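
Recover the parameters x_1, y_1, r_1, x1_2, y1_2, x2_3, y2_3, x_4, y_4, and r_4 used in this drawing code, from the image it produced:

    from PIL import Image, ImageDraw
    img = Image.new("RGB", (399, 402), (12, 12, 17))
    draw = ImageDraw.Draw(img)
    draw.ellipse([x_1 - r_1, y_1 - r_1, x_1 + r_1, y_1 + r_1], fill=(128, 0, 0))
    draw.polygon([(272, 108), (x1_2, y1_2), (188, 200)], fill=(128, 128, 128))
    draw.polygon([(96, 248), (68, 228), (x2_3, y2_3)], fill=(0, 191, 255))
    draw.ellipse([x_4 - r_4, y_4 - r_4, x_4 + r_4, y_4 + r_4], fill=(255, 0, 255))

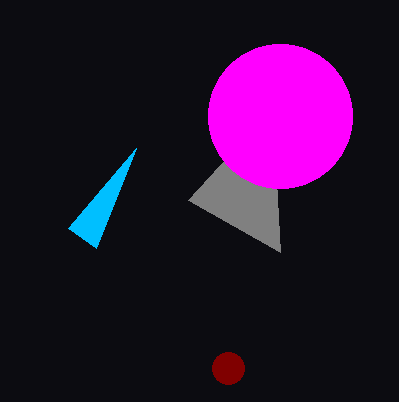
x_1 = 228; y_1 = 368; r_1 = 16; x1_2 = 280; y1_2 = 252; x2_3 = 136; y2_3 = 148; x_4 = 280; y_4 = 116; r_4 = 72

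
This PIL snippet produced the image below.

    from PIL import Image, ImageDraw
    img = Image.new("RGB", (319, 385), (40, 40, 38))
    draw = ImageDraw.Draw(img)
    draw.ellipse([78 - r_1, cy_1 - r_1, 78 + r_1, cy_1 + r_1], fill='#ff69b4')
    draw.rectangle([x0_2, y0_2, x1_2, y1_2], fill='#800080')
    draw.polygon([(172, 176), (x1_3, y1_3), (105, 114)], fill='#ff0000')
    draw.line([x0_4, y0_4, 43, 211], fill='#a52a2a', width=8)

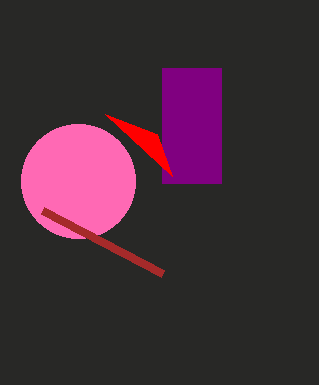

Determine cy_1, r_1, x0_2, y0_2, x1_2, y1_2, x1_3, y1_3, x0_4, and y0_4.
cy_1 = 181
r_1 = 57
x0_2 = 162
y0_2 = 68
x1_2 = 221
y1_2 = 183
x1_3 = 157
y1_3 = 134
x0_4 = 163
y0_4 = 274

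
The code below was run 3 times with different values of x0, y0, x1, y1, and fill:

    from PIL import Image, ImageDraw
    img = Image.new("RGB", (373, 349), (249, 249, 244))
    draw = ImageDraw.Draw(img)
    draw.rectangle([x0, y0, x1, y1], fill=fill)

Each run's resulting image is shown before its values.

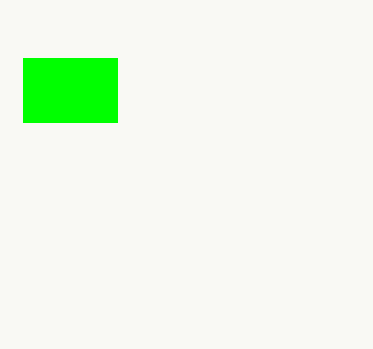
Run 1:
x0 = 23, y0 = 58, x1 = 117, y1 = 122, fill = 'lime'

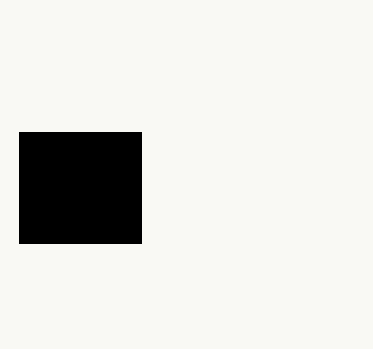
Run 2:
x0 = 19, y0 = 132, x1 = 141, y1 = 243, fill = 'black'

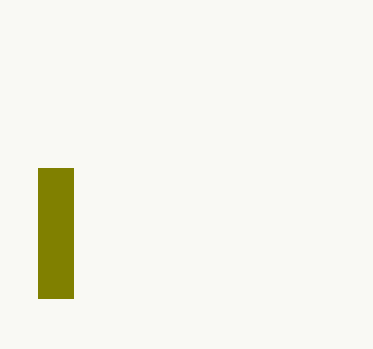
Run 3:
x0 = 38
y0 = 168
x1 = 73
y1 = 298
fill = 'olive'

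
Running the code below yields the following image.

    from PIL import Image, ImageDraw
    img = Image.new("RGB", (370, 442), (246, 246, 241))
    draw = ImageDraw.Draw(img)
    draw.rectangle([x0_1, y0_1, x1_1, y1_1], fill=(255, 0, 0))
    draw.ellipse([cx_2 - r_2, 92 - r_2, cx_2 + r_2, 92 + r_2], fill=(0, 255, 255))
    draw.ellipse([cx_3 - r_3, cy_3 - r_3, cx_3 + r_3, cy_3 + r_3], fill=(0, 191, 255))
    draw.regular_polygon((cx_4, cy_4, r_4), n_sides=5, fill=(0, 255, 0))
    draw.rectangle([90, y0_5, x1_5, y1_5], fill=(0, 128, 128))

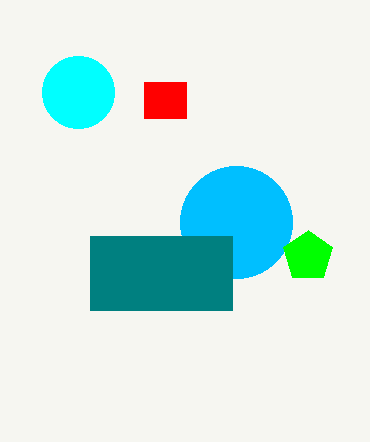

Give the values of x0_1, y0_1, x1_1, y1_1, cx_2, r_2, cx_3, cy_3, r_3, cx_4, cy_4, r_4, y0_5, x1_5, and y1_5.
x0_1 = 144
y0_1 = 82
x1_1 = 186
y1_1 = 118
cx_2 = 78
r_2 = 36
cx_3 = 236
cy_3 = 222
r_3 = 56
cx_4 = 308
cy_4 = 256
r_4 = 26
y0_5 = 236
x1_5 = 232
y1_5 = 310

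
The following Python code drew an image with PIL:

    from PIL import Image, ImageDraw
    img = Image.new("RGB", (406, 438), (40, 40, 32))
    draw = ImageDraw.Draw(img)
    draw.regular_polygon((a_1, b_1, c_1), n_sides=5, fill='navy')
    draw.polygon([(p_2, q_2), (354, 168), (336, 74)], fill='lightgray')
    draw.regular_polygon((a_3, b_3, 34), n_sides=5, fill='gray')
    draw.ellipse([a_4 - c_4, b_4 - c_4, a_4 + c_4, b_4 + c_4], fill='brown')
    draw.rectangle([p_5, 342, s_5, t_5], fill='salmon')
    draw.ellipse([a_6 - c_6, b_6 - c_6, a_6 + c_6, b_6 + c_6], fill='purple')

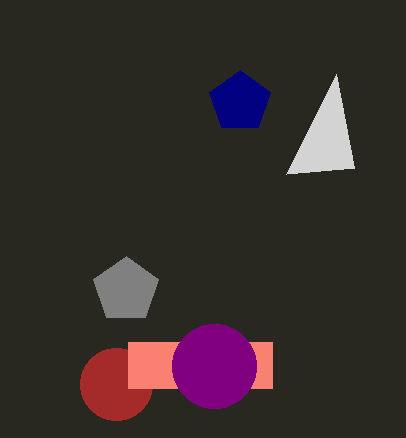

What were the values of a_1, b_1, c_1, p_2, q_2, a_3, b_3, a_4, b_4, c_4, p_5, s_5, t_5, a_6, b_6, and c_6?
a_1 = 240, b_1 = 102, c_1 = 32, p_2 = 286, q_2 = 174, a_3 = 126, b_3 = 290, a_4 = 116, b_4 = 384, c_4 = 36, p_5 = 128, s_5 = 272, t_5 = 388, a_6 = 214, b_6 = 366, c_6 = 42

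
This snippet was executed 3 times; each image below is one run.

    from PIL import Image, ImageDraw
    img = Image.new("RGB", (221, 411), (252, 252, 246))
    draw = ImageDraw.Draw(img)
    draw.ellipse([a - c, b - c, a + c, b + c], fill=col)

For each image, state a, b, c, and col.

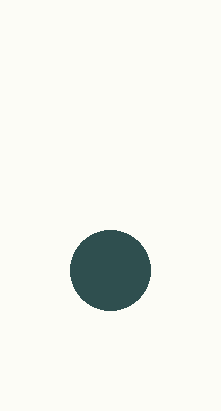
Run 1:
a = 110; b = 270; c = 40; col = 'darkslategray'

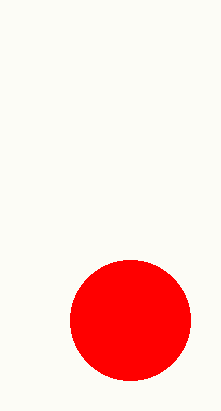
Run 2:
a = 130
b = 320
c = 60
col = 'red'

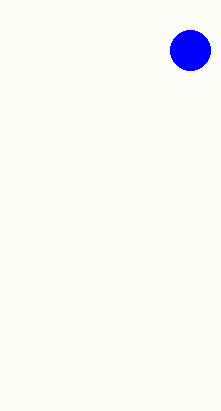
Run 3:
a = 190
b = 50
c = 20
col = 'blue'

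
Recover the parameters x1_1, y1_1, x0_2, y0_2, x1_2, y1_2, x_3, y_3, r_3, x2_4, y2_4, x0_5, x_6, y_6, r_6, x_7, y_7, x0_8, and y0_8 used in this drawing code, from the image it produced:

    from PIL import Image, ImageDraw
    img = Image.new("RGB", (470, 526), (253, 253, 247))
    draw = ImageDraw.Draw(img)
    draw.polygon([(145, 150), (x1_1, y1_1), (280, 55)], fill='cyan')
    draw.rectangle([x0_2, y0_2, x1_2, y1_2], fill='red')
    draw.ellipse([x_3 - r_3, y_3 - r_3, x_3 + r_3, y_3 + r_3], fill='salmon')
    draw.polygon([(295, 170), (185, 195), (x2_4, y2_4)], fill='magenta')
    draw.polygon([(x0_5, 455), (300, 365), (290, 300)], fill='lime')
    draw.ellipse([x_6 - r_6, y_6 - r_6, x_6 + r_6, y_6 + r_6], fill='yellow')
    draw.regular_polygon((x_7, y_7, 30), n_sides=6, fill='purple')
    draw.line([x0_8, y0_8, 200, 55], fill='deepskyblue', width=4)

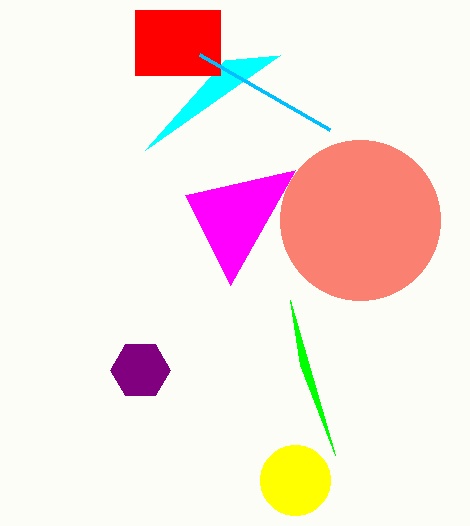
x1_1 = 225
y1_1 = 60
x0_2 = 135
y0_2 = 10
x1_2 = 220
y1_2 = 75
x_3 = 360
y_3 = 220
r_3 = 80
x2_4 = 230
y2_4 = 285
x0_5 = 335
x_6 = 295
y_6 = 480
r_6 = 35
x_7 = 140
y_7 = 370
x0_8 = 330
y0_8 = 130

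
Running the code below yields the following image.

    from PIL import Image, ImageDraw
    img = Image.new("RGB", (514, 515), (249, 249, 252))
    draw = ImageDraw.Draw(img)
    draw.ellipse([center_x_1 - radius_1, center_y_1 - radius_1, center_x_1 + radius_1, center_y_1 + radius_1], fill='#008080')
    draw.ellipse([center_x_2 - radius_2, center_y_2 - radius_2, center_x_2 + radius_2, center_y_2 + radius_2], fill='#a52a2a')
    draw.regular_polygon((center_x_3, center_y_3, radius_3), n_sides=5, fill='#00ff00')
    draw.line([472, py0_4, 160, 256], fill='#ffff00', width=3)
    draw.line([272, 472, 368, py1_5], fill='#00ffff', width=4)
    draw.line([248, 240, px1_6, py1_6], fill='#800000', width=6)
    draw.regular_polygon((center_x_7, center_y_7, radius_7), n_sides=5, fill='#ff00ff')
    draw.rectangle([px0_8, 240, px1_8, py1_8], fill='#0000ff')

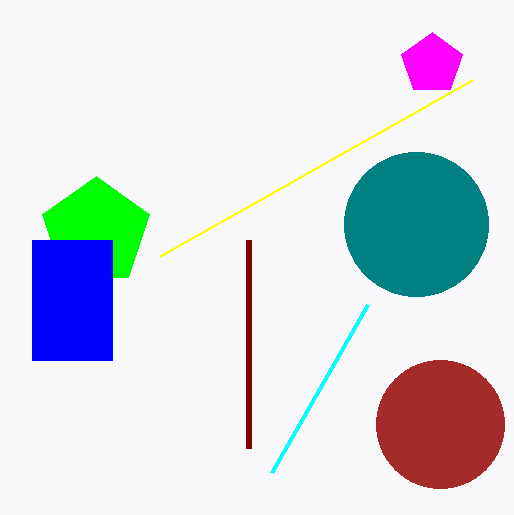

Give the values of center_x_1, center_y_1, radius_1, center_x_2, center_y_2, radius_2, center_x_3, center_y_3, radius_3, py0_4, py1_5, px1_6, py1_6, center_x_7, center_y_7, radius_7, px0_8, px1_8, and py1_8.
center_x_1 = 416; center_y_1 = 224; radius_1 = 72; center_x_2 = 440; center_y_2 = 424; radius_2 = 64; center_x_3 = 96; center_y_3 = 232; radius_3 = 56; py0_4 = 80; py1_5 = 304; px1_6 = 248; py1_6 = 448; center_x_7 = 432; center_y_7 = 64; radius_7 = 32; px0_8 = 32; px1_8 = 112; py1_8 = 360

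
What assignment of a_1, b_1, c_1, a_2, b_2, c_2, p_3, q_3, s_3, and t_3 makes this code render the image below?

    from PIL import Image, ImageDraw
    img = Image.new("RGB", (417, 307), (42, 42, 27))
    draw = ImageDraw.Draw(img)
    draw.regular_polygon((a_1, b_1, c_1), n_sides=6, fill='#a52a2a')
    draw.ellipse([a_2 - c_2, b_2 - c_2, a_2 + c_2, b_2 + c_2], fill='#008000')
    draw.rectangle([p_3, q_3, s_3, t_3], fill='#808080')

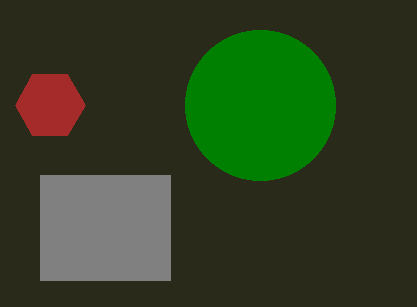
a_1 = 50; b_1 = 105; c_1 = 35; a_2 = 260; b_2 = 105; c_2 = 75; p_3 = 40; q_3 = 175; s_3 = 170; t_3 = 280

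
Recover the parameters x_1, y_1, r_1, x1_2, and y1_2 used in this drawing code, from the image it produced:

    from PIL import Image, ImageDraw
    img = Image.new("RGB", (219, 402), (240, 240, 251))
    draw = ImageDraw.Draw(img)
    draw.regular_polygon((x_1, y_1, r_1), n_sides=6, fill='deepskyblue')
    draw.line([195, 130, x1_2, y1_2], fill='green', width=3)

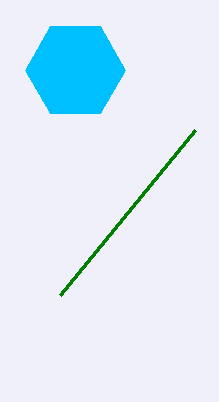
x_1 = 75, y_1 = 70, r_1 = 50, x1_2 = 60, y1_2 = 295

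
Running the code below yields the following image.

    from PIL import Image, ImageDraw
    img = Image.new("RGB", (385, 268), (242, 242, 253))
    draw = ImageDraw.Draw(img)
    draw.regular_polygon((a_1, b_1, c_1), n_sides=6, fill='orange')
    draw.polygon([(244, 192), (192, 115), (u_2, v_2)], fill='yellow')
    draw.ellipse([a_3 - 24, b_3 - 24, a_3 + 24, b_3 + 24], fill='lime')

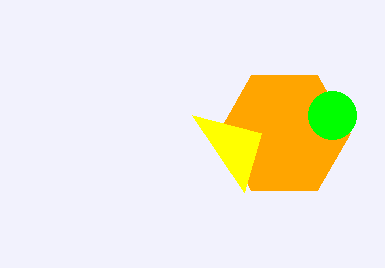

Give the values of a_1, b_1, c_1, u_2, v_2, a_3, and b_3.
a_1 = 284, b_1 = 133, c_1 = 66, u_2 = 261, v_2 = 133, a_3 = 332, b_3 = 115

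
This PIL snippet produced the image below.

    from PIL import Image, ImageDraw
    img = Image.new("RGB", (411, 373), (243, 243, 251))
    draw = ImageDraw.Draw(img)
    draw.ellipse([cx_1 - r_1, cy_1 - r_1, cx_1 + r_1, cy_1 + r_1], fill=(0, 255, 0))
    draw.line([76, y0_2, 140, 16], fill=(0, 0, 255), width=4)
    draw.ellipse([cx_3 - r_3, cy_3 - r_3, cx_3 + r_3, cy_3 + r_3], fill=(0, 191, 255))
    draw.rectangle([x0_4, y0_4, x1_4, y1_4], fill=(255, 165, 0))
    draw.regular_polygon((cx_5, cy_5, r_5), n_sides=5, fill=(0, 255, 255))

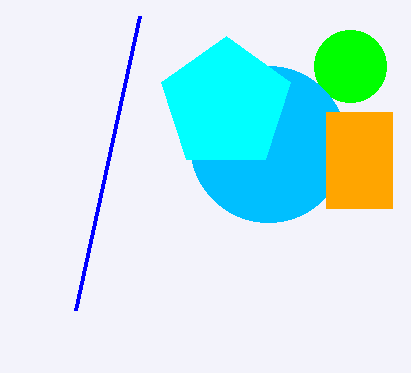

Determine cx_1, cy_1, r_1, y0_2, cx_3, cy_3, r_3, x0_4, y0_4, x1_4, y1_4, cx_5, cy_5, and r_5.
cx_1 = 350
cy_1 = 66
r_1 = 36
y0_2 = 310
cx_3 = 268
cy_3 = 144
r_3 = 78
x0_4 = 326
y0_4 = 112
x1_4 = 392
y1_4 = 208
cx_5 = 226
cy_5 = 104
r_5 = 68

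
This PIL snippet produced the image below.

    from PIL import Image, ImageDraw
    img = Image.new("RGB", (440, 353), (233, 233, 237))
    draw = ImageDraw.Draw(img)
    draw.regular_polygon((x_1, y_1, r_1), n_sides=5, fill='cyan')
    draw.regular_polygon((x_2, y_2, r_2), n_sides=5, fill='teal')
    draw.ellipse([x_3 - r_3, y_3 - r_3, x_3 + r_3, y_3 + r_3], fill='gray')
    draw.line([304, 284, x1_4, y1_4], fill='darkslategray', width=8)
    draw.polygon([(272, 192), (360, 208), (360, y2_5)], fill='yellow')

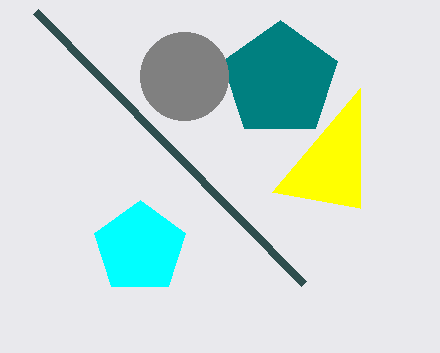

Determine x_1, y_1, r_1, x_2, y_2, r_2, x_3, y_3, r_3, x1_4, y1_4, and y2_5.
x_1 = 140, y_1 = 248, r_1 = 48, x_2 = 280, y_2 = 80, r_2 = 60, x_3 = 184, y_3 = 76, r_3 = 44, x1_4 = 36, y1_4 = 12, y2_5 = 88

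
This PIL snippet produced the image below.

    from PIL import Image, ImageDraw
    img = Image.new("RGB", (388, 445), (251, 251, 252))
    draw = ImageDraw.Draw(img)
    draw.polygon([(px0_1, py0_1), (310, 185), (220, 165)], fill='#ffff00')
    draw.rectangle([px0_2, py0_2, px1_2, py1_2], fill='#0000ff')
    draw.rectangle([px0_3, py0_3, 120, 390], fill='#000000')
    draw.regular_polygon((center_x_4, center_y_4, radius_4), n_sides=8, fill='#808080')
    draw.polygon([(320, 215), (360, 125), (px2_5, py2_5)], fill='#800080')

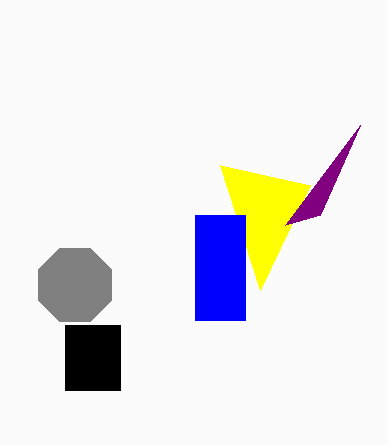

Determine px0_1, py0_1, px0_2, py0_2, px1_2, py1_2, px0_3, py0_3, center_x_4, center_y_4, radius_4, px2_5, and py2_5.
px0_1 = 260, py0_1 = 290, px0_2 = 195, py0_2 = 215, px1_2 = 245, py1_2 = 320, px0_3 = 65, py0_3 = 325, center_x_4 = 75, center_y_4 = 285, radius_4 = 40, px2_5 = 285, py2_5 = 225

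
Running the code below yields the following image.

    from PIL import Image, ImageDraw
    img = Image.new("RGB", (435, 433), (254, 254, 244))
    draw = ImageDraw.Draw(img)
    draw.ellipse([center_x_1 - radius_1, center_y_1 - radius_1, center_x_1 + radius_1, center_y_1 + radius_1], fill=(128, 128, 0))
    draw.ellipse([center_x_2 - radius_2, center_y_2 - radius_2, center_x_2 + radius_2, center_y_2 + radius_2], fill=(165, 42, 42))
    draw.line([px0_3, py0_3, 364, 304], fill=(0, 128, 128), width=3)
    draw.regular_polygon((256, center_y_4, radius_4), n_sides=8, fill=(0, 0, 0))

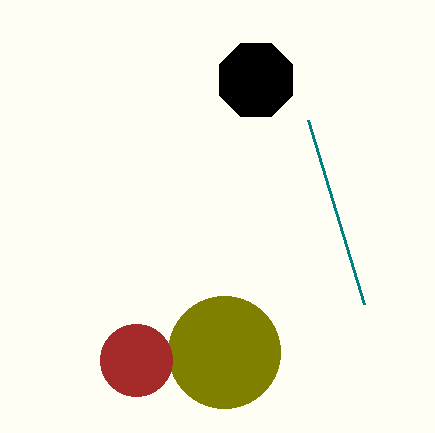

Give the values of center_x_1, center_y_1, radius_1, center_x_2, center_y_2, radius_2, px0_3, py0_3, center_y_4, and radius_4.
center_x_1 = 224
center_y_1 = 352
radius_1 = 56
center_x_2 = 136
center_y_2 = 360
radius_2 = 36
px0_3 = 308
py0_3 = 120
center_y_4 = 80
radius_4 = 40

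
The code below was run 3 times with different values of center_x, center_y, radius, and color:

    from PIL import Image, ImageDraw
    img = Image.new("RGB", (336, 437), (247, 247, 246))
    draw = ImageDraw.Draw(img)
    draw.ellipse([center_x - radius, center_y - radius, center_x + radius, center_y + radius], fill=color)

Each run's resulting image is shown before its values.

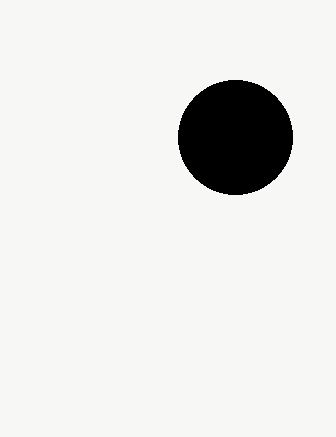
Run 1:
center_x = 235; center_y = 137; radius = 57; color = 'black'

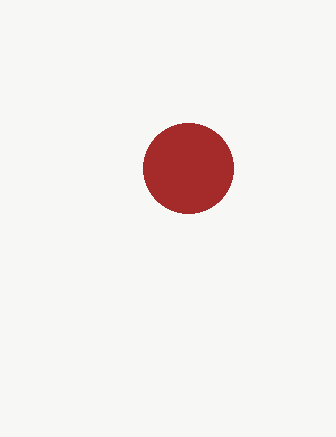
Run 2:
center_x = 188, center_y = 168, radius = 45, color = 'brown'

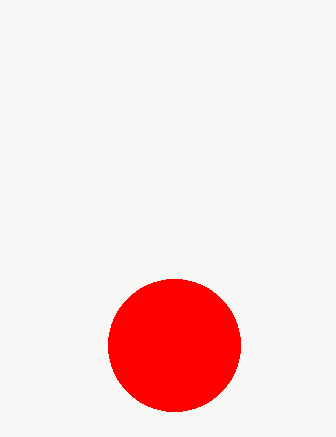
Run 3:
center_x = 174; center_y = 345; radius = 66; color = 'red'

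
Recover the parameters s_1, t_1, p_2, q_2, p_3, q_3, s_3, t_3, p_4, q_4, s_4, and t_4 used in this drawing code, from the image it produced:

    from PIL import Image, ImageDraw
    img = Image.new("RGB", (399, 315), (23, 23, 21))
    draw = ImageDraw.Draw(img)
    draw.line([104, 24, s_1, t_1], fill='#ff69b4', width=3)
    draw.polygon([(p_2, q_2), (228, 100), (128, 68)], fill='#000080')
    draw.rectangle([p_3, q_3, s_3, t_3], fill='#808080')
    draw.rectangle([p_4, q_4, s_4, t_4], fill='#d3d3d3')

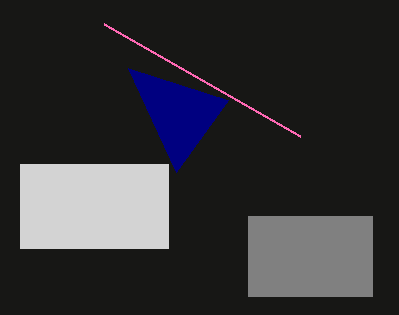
s_1 = 300; t_1 = 136; p_2 = 176; q_2 = 172; p_3 = 248; q_3 = 216; s_3 = 372; t_3 = 296; p_4 = 20; q_4 = 164; s_4 = 168; t_4 = 248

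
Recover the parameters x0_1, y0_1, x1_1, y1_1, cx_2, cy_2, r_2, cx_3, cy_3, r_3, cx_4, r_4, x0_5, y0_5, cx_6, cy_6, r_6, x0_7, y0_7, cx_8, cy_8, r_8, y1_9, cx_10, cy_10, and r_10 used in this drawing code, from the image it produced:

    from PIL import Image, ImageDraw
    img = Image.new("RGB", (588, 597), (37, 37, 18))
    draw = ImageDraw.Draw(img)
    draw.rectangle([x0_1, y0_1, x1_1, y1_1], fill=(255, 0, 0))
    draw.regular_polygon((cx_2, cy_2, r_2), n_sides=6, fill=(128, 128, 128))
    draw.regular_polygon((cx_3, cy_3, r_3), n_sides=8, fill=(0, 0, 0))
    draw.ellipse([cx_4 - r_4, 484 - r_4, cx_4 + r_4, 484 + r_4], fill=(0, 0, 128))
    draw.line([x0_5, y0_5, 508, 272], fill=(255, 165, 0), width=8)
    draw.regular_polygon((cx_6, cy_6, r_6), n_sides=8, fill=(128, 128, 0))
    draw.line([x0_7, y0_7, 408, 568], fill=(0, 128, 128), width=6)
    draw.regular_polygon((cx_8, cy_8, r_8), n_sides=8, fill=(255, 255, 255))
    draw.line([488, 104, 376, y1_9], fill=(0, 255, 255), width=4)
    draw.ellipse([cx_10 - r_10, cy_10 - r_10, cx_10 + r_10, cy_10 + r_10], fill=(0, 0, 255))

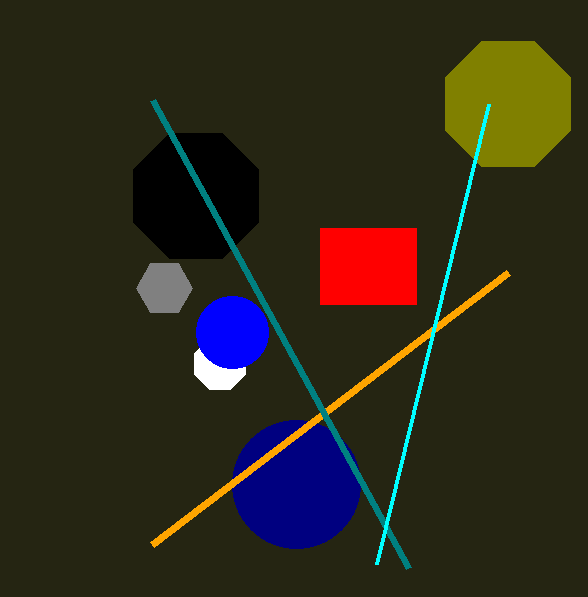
x0_1 = 320; y0_1 = 228; x1_1 = 416; y1_1 = 304; cx_2 = 164; cy_2 = 288; r_2 = 28; cx_3 = 196; cy_3 = 196; r_3 = 68; cx_4 = 296; r_4 = 64; x0_5 = 152; y0_5 = 544; cx_6 = 508; cy_6 = 104; r_6 = 68; x0_7 = 152; y0_7 = 100; cx_8 = 220; cy_8 = 364; r_8 = 28; y1_9 = 564; cx_10 = 232; cy_10 = 332; r_10 = 36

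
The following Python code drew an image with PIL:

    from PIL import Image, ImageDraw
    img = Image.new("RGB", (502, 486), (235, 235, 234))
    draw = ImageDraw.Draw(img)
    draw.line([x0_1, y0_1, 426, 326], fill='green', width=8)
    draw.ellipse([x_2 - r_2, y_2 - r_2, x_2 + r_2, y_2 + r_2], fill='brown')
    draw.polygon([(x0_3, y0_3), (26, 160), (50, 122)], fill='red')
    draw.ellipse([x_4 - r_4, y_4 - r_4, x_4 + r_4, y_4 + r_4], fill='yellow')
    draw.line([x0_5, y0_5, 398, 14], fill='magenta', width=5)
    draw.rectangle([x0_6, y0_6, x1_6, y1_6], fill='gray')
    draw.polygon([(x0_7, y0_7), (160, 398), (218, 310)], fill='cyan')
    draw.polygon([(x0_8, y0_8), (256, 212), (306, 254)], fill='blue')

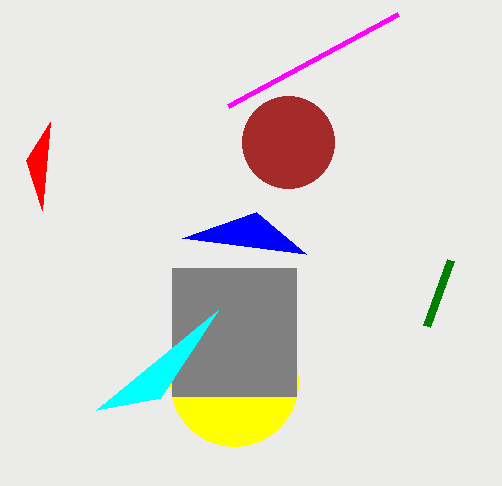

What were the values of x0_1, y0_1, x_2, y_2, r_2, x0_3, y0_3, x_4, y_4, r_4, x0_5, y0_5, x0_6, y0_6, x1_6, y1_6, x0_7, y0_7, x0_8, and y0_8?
x0_1 = 450, y0_1 = 260, x_2 = 288, y_2 = 142, r_2 = 46, x0_3 = 42, y0_3 = 210, x_4 = 234, y_4 = 382, r_4 = 64, x0_5 = 228, y0_5 = 106, x0_6 = 172, y0_6 = 268, x1_6 = 296, y1_6 = 396, x0_7 = 96, y0_7 = 410, x0_8 = 182, y0_8 = 238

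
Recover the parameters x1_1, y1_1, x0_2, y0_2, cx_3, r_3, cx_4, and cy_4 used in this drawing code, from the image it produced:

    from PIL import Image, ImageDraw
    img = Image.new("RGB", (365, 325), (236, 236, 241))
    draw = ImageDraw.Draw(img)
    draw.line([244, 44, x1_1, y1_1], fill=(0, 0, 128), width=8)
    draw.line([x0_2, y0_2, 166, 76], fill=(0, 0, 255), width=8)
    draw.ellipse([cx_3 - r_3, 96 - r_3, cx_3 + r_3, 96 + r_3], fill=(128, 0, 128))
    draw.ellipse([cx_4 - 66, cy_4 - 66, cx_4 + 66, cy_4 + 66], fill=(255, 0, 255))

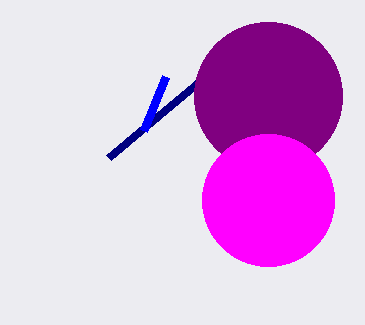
x1_1 = 108; y1_1 = 158; x0_2 = 144; y0_2 = 130; cx_3 = 268; r_3 = 74; cx_4 = 268; cy_4 = 200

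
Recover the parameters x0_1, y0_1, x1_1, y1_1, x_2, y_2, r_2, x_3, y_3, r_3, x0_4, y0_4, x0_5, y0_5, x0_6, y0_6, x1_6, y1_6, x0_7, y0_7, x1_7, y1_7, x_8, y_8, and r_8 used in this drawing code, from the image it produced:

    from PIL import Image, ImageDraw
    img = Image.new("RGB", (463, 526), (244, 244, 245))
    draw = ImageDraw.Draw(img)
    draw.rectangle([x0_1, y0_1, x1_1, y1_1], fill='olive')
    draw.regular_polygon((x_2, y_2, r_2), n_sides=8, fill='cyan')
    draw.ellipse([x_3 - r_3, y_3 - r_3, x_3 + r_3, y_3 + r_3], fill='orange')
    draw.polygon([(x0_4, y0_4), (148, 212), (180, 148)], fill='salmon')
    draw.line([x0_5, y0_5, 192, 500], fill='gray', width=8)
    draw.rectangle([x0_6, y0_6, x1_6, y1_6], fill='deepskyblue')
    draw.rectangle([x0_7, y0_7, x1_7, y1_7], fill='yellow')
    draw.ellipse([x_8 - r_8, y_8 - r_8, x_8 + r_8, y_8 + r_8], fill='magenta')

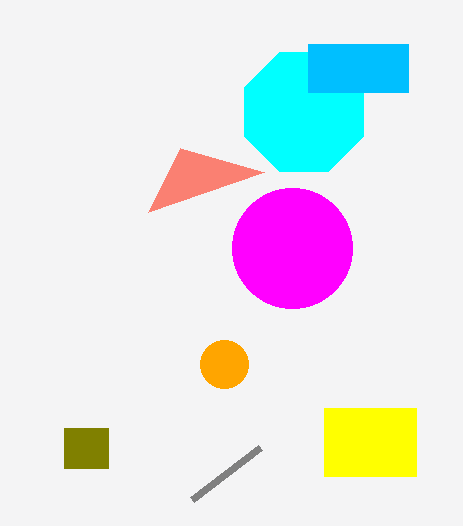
x0_1 = 64
y0_1 = 428
x1_1 = 108
y1_1 = 468
x_2 = 304
y_2 = 112
r_2 = 64
x_3 = 224
y_3 = 364
r_3 = 24
x0_4 = 264
y0_4 = 172
x0_5 = 260
y0_5 = 448
x0_6 = 308
y0_6 = 44
x1_6 = 408
y1_6 = 92
x0_7 = 324
y0_7 = 408
x1_7 = 416
y1_7 = 476
x_8 = 292
y_8 = 248
r_8 = 60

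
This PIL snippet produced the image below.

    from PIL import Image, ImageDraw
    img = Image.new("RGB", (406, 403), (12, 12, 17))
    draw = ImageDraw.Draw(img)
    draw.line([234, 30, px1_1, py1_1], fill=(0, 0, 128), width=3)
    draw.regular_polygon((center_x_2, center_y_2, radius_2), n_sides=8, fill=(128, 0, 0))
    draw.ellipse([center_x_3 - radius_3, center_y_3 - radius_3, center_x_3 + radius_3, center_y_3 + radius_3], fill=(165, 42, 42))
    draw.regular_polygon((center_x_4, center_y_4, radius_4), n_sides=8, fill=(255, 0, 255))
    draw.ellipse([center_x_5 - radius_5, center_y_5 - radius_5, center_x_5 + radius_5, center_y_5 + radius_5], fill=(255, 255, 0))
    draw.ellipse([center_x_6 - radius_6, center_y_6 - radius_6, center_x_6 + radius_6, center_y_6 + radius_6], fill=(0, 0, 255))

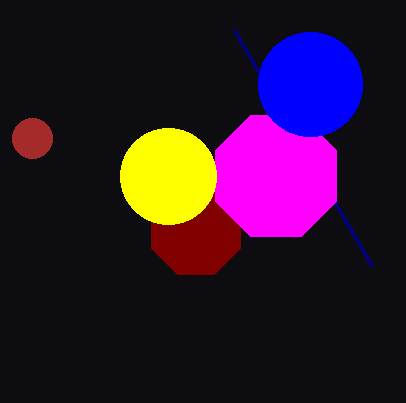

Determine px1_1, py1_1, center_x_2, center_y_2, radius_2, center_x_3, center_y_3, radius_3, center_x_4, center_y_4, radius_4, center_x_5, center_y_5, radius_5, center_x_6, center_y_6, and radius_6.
px1_1 = 372, py1_1 = 266, center_x_2 = 196, center_y_2 = 230, radius_2 = 48, center_x_3 = 32, center_y_3 = 138, radius_3 = 20, center_x_4 = 276, center_y_4 = 176, radius_4 = 66, center_x_5 = 168, center_y_5 = 176, radius_5 = 48, center_x_6 = 310, center_y_6 = 84, radius_6 = 52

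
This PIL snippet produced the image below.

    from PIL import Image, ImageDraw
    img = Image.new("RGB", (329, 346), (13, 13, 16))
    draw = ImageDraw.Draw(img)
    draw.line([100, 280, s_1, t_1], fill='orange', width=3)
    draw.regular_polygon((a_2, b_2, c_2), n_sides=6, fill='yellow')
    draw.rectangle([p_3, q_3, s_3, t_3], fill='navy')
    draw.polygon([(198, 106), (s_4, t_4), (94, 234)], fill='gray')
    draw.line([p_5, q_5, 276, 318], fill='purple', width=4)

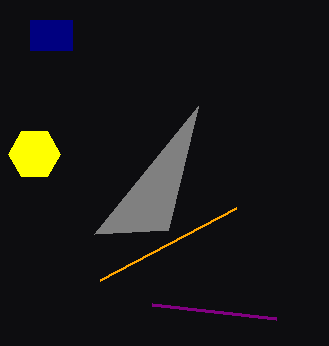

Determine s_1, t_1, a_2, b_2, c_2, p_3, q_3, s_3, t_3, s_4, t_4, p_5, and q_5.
s_1 = 236, t_1 = 208, a_2 = 34, b_2 = 154, c_2 = 26, p_3 = 30, q_3 = 20, s_3 = 72, t_3 = 50, s_4 = 168, t_4 = 230, p_5 = 152, q_5 = 304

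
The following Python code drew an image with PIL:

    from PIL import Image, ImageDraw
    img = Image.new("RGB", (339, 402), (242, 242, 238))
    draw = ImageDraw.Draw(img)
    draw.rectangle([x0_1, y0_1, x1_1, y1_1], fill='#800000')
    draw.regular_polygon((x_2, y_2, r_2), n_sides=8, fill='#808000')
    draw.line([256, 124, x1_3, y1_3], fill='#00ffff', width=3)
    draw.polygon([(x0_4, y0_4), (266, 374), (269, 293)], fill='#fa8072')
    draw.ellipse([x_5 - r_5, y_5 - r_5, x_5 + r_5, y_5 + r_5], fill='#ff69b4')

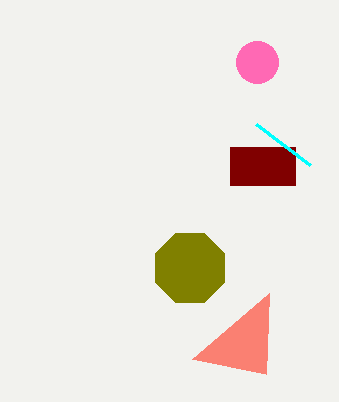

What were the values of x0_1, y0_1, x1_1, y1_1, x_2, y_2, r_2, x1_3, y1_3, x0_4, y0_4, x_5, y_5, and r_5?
x0_1 = 230
y0_1 = 147
x1_1 = 295
y1_1 = 185
x_2 = 190
y_2 = 268
r_2 = 37
x1_3 = 310
y1_3 = 165
x0_4 = 192
y0_4 = 359
x_5 = 257
y_5 = 62
r_5 = 21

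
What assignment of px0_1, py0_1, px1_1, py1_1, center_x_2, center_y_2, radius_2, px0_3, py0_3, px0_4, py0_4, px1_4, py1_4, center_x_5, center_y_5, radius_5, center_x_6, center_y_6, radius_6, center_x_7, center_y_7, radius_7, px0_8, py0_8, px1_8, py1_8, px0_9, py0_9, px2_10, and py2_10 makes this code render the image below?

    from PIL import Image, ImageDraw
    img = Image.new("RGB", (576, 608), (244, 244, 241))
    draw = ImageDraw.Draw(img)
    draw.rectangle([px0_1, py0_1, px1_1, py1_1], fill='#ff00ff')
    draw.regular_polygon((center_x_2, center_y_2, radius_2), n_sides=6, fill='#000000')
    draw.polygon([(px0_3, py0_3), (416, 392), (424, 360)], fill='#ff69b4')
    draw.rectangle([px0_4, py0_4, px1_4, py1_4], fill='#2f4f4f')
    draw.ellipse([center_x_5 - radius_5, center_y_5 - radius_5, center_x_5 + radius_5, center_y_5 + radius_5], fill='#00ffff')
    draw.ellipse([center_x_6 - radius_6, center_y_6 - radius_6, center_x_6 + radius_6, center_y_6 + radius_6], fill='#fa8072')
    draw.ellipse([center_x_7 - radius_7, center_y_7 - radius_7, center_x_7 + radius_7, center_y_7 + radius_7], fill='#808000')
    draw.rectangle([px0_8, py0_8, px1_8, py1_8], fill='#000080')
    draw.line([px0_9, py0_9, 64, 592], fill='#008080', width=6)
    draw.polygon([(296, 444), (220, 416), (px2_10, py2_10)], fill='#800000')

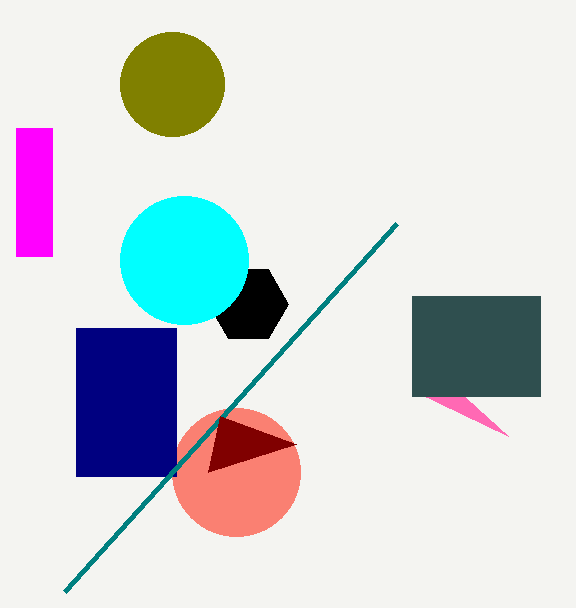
px0_1 = 16; py0_1 = 128; px1_1 = 52; py1_1 = 256; center_x_2 = 248; center_y_2 = 304; radius_2 = 40; px0_3 = 508; py0_3 = 436; px0_4 = 412; py0_4 = 296; px1_4 = 540; py1_4 = 396; center_x_5 = 184; center_y_5 = 260; radius_5 = 64; center_x_6 = 236; center_y_6 = 472; radius_6 = 64; center_x_7 = 172; center_y_7 = 84; radius_7 = 52; px0_8 = 76; py0_8 = 328; px1_8 = 176; py1_8 = 476; px0_9 = 396; py0_9 = 224; px2_10 = 208; py2_10 = 472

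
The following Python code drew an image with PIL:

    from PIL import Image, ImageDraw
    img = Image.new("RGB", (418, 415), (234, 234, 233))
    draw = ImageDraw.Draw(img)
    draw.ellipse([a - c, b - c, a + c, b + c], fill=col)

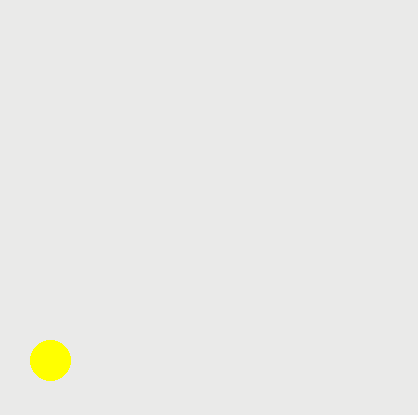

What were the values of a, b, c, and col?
a = 50, b = 360, c = 20, col = 'yellow'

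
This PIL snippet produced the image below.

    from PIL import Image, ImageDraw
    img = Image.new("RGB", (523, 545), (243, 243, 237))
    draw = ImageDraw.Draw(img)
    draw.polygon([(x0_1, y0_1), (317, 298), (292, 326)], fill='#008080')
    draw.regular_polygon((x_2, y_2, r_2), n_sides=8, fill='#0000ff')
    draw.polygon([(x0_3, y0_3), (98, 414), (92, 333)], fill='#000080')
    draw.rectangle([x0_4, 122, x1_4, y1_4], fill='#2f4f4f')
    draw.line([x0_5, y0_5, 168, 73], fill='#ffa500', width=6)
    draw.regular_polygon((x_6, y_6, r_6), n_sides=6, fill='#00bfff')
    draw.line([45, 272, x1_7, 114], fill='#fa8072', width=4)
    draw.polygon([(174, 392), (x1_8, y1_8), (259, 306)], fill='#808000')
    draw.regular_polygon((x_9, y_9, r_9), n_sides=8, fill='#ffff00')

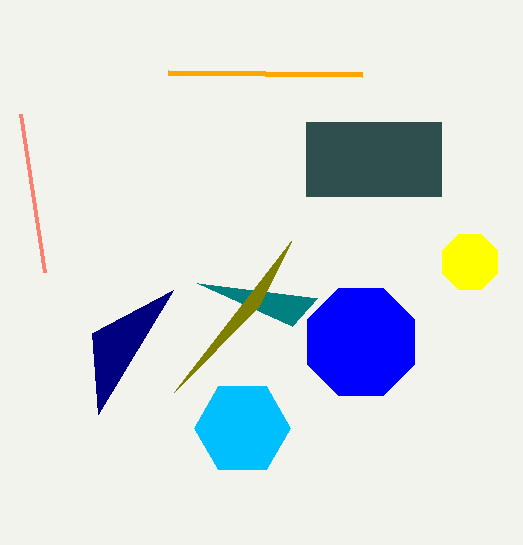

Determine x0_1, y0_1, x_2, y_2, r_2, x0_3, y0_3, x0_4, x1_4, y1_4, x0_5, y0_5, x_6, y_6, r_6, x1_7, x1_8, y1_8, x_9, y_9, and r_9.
x0_1 = 197, y0_1 = 283, x_2 = 361, y_2 = 342, r_2 = 58, x0_3 = 173, y0_3 = 290, x0_4 = 306, x1_4 = 441, y1_4 = 196, x0_5 = 362, y0_5 = 75, x_6 = 242, y_6 = 428, r_6 = 48, x1_7 = 21, x1_8 = 291, y1_8 = 241, x_9 = 470, y_9 = 262, r_9 = 30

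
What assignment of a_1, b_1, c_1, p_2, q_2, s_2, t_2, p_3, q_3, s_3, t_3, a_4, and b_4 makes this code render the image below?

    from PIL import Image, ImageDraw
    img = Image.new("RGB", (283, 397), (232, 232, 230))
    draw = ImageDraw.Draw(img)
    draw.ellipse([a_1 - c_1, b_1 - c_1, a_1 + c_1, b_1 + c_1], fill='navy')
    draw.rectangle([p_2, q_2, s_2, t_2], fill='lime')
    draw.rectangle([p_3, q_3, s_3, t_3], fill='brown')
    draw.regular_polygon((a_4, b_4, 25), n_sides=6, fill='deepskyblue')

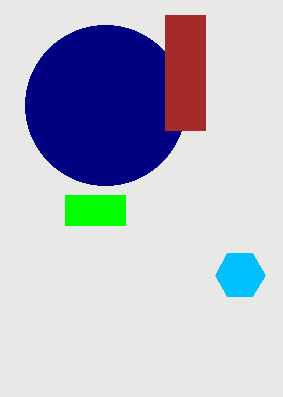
a_1 = 105; b_1 = 105; c_1 = 80; p_2 = 65; q_2 = 195; s_2 = 125; t_2 = 225; p_3 = 165; q_3 = 15; s_3 = 205; t_3 = 130; a_4 = 240; b_4 = 275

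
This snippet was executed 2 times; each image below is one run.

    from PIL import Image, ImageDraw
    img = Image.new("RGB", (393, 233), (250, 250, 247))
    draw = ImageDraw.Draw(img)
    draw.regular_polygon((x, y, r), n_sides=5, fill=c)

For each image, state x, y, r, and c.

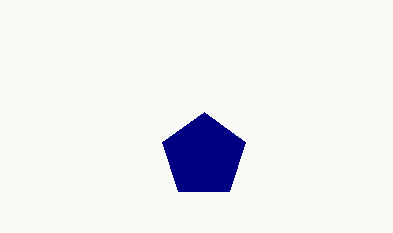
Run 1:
x = 204
y = 156
r = 44
c = 'navy'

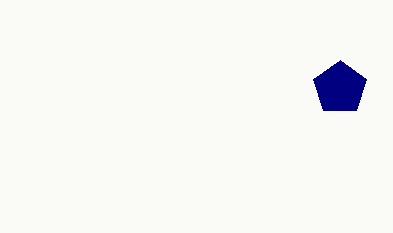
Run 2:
x = 340, y = 88, r = 28, c = 'navy'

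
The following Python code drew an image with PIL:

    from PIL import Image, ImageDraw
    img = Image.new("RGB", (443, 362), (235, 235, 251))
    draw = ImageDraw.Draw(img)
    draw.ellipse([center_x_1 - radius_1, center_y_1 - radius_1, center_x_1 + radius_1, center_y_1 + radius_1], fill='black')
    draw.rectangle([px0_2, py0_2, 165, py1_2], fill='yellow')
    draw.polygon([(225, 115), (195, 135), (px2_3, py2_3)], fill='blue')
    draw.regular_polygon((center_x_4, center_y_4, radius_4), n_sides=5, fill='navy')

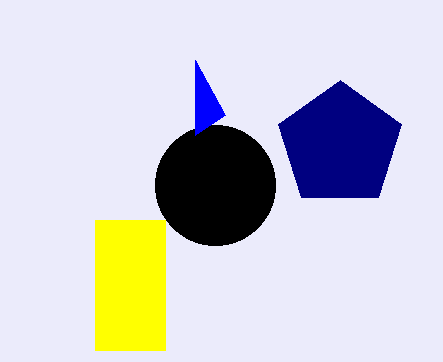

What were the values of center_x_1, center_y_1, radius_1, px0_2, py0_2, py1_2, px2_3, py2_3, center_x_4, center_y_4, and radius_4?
center_x_1 = 215, center_y_1 = 185, radius_1 = 60, px0_2 = 95, py0_2 = 220, py1_2 = 350, px2_3 = 195, py2_3 = 60, center_x_4 = 340, center_y_4 = 145, radius_4 = 65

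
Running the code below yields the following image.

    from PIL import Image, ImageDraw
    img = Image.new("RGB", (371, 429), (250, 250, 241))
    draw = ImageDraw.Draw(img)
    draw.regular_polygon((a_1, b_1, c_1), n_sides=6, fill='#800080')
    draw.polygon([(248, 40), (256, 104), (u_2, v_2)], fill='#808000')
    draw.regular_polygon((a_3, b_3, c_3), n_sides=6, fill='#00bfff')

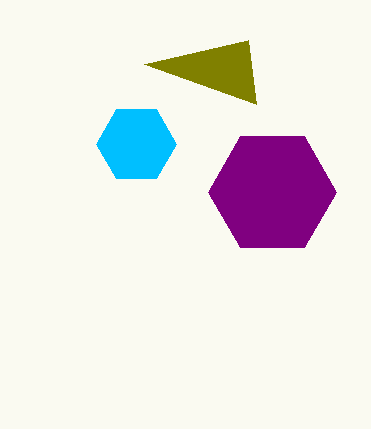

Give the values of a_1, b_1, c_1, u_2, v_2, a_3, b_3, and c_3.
a_1 = 272; b_1 = 192; c_1 = 64; u_2 = 144; v_2 = 64; a_3 = 136; b_3 = 144; c_3 = 40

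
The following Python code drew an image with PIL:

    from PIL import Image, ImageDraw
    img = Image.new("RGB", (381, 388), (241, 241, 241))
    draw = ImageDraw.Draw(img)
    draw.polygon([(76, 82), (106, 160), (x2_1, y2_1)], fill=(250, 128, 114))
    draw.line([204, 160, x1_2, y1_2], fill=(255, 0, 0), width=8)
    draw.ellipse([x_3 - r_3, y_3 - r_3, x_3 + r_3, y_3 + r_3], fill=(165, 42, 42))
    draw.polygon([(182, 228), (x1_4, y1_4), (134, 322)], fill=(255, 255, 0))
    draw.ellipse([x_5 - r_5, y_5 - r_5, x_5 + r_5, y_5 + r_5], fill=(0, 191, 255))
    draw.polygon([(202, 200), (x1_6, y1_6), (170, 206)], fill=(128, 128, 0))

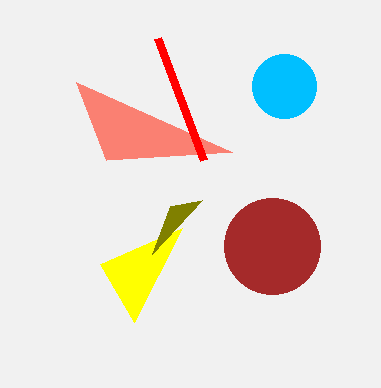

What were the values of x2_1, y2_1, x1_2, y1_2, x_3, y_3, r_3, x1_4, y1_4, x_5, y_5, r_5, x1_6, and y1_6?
x2_1 = 232; y2_1 = 152; x1_2 = 158; y1_2 = 38; x_3 = 272; y_3 = 246; r_3 = 48; x1_4 = 100; y1_4 = 264; x_5 = 284; y_5 = 86; r_5 = 32; x1_6 = 152; y1_6 = 254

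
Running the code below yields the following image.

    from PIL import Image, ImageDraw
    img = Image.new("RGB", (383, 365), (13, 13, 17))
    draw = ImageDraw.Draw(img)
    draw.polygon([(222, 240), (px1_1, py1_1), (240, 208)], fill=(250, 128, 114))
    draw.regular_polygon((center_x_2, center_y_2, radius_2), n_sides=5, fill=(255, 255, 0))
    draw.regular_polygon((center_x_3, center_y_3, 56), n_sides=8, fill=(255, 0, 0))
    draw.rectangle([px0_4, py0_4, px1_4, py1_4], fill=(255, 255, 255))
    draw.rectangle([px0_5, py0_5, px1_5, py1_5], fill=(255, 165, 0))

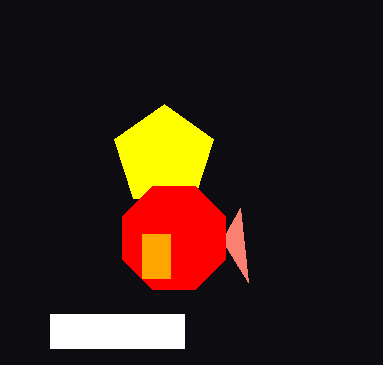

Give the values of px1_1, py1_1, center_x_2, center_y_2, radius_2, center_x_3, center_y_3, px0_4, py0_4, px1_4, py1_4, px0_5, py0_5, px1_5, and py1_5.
px1_1 = 248; py1_1 = 282; center_x_2 = 164; center_y_2 = 156; radius_2 = 52; center_x_3 = 174; center_y_3 = 238; px0_4 = 50; py0_4 = 314; px1_4 = 184; py1_4 = 348; px0_5 = 142; py0_5 = 234; px1_5 = 170; py1_5 = 278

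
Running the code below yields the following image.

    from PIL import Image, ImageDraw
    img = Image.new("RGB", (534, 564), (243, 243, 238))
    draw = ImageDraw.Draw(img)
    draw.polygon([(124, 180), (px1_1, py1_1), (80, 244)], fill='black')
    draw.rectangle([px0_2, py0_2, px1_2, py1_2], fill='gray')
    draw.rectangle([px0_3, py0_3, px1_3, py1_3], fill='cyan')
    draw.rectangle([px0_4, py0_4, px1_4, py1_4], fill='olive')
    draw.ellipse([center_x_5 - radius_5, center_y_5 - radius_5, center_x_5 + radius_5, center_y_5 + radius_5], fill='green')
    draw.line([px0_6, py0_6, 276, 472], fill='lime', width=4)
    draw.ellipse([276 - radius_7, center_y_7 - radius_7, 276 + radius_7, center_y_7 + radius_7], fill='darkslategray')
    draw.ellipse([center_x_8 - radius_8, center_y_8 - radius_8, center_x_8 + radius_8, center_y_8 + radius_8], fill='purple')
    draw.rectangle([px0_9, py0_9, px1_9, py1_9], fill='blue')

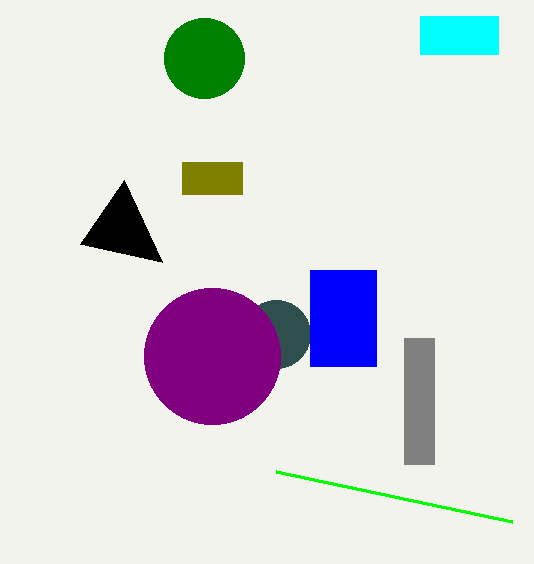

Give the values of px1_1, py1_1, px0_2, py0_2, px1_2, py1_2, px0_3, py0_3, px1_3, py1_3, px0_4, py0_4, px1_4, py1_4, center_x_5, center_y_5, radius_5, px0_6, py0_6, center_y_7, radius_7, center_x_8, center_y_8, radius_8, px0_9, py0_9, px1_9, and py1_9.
px1_1 = 162
py1_1 = 262
px0_2 = 404
py0_2 = 338
px1_2 = 434
py1_2 = 464
px0_3 = 420
py0_3 = 16
px1_3 = 498
py1_3 = 54
px0_4 = 182
py0_4 = 162
px1_4 = 242
py1_4 = 194
center_x_5 = 204
center_y_5 = 58
radius_5 = 40
px0_6 = 512
py0_6 = 522
center_y_7 = 334
radius_7 = 34
center_x_8 = 212
center_y_8 = 356
radius_8 = 68
px0_9 = 310
py0_9 = 270
px1_9 = 376
py1_9 = 366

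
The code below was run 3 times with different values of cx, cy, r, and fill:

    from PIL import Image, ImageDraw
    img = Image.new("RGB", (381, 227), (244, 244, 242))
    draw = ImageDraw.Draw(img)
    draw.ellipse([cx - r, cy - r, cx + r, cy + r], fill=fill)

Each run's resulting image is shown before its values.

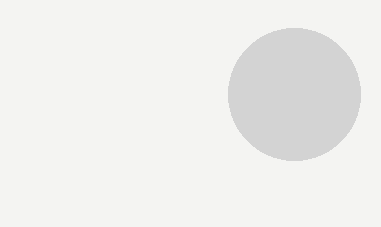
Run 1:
cx = 294; cy = 94; r = 66; fill = 'lightgray'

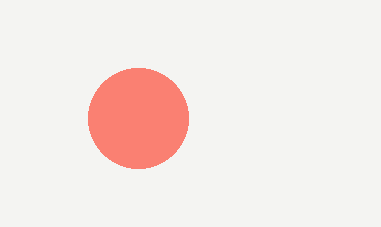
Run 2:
cx = 138; cy = 118; r = 50; fill = 'salmon'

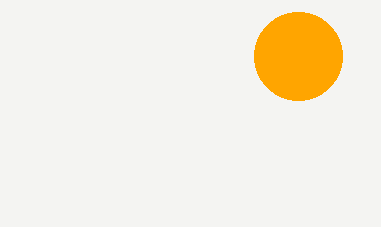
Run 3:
cx = 298, cy = 56, r = 44, fill = 'orange'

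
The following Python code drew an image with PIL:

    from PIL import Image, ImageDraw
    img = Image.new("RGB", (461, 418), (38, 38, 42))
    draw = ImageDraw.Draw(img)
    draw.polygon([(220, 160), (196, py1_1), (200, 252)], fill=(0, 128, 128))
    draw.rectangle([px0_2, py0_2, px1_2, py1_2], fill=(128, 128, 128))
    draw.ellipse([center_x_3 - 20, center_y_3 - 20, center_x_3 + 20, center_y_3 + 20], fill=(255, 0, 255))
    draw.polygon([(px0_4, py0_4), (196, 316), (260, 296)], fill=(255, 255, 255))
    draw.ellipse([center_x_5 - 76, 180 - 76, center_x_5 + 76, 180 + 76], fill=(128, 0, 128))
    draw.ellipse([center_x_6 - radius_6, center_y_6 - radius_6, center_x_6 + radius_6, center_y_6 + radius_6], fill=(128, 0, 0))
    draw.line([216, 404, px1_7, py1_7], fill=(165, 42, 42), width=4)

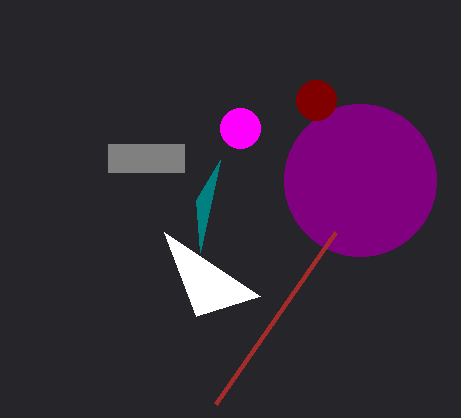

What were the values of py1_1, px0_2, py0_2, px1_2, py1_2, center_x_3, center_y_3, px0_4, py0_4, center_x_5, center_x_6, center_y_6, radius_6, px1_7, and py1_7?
py1_1 = 200, px0_2 = 108, py0_2 = 144, px1_2 = 184, py1_2 = 172, center_x_3 = 240, center_y_3 = 128, px0_4 = 164, py0_4 = 232, center_x_5 = 360, center_x_6 = 316, center_y_6 = 100, radius_6 = 20, px1_7 = 336, py1_7 = 232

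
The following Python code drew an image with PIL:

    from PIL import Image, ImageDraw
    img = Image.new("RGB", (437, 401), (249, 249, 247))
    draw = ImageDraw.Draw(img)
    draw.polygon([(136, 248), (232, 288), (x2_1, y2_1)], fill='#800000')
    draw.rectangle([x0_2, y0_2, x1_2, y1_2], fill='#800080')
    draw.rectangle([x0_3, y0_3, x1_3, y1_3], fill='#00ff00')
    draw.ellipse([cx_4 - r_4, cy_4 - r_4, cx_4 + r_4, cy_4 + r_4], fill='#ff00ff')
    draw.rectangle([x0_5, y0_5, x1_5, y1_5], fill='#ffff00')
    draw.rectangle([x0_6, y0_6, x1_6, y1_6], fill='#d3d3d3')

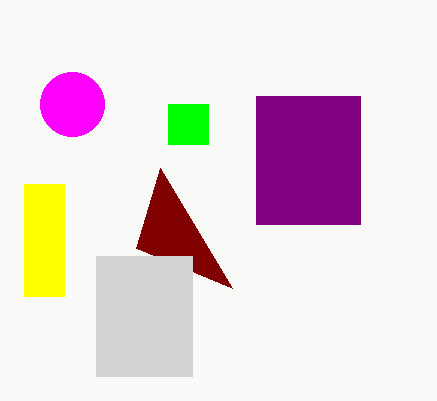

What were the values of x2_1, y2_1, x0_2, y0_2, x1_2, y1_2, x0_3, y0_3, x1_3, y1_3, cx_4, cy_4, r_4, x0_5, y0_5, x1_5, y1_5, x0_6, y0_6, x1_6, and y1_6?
x2_1 = 160
y2_1 = 168
x0_2 = 256
y0_2 = 96
x1_2 = 360
y1_2 = 224
x0_3 = 168
y0_3 = 104
x1_3 = 208
y1_3 = 144
cx_4 = 72
cy_4 = 104
r_4 = 32
x0_5 = 24
y0_5 = 184
x1_5 = 64
y1_5 = 296
x0_6 = 96
y0_6 = 256
x1_6 = 192
y1_6 = 376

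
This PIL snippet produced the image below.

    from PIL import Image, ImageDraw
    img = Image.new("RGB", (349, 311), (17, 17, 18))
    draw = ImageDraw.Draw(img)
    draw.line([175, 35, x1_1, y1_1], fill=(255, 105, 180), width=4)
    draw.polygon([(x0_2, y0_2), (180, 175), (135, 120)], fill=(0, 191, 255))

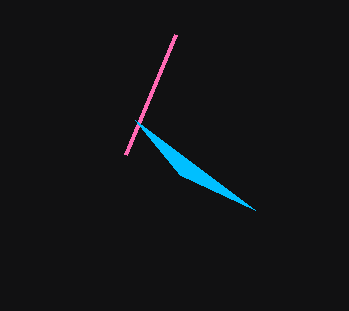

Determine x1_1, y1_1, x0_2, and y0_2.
x1_1 = 125, y1_1 = 155, x0_2 = 255, y0_2 = 210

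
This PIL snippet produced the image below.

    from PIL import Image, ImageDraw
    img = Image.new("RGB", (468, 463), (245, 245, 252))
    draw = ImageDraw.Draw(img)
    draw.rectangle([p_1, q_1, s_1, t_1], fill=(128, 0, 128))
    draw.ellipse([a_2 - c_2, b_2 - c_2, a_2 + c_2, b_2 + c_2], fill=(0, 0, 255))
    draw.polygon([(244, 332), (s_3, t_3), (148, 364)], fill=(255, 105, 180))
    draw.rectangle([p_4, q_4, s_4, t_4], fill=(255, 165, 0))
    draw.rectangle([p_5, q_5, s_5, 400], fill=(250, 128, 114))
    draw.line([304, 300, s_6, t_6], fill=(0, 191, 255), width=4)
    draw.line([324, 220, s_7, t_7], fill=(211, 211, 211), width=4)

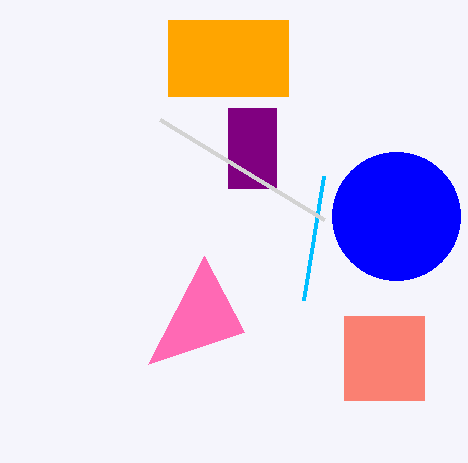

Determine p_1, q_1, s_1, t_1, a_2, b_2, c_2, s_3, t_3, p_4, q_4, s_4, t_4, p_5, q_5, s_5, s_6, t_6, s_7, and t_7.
p_1 = 228; q_1 = 108; s_1 = 276; t_1 = 188; a_2 = 396; b_2 = 216; c_2 = 64; s_3 = 204; t_3 = 256; p_4 = 168; q_4 = 20; s_4 = 288; t_4 = 96; p_5 = 344; q_5 = 316; s_5 = 424; s_6 = 324; t_6 = 176; s_7 = 160; t_7 = 120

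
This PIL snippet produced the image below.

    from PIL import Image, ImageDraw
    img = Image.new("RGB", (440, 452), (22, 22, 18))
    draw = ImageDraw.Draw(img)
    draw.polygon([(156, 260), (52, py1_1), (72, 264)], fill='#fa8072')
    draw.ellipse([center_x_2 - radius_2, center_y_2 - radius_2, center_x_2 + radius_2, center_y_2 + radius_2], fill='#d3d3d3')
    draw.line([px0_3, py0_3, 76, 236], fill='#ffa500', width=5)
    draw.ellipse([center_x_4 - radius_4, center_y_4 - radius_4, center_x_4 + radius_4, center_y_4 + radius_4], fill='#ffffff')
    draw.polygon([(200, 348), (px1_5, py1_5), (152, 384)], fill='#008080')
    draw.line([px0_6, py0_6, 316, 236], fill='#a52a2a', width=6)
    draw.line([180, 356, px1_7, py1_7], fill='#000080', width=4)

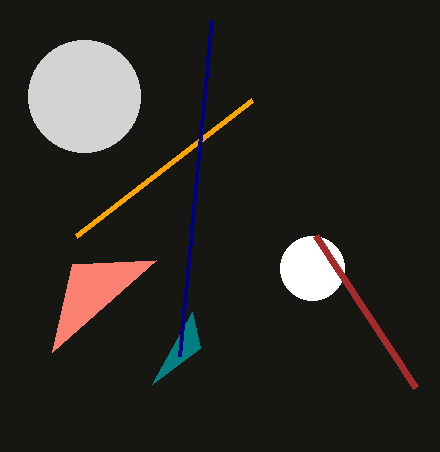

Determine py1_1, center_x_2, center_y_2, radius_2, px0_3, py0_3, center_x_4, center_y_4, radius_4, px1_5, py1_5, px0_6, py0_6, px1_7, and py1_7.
py1_1 = 352
center_x_2 = 84
center_y_2 = 96
radius_2 = 56
px0_3 = 252
py0_3 = 100
center_x_4 = 312
center_y_4 = 268
radius_4 = 32
px1_5 = 192
py1_5 = 312
px0_6 = 416
py0_6 = 388
px1_7 = 212
py1_7 = 20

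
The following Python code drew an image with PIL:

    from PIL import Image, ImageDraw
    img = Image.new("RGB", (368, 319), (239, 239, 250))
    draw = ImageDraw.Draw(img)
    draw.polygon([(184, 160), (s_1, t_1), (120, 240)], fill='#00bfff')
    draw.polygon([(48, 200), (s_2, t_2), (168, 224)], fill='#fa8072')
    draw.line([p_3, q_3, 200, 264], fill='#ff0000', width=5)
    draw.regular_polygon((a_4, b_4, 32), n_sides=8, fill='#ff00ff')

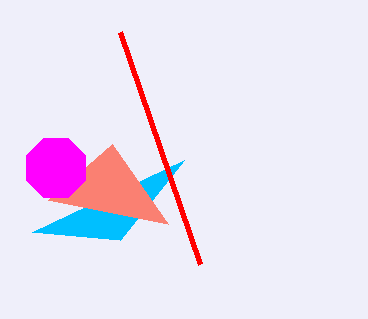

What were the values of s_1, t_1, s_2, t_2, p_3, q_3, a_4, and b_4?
s_1 = 32
t_1 = 232
s_2 = 112
t_2 = 144
p_3 = 120
q_3 = 32
a_4 = 56
b_4 = 168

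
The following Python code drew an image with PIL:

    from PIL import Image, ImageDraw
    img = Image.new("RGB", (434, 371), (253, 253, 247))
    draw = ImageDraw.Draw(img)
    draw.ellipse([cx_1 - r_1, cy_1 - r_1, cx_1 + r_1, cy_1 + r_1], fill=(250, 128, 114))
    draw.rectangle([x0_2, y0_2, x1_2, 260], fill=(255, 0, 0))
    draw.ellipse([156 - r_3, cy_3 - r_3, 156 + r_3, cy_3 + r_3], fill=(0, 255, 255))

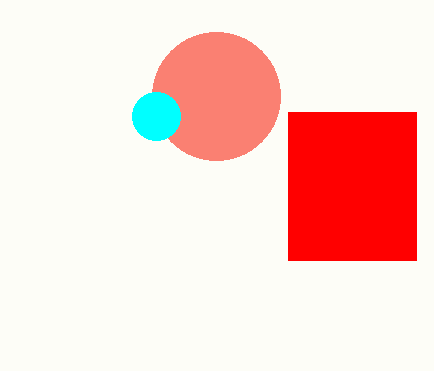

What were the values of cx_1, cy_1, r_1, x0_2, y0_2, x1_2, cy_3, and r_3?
cx_1 = 216; cy_1 = 96; r_1 = 64; x0_2 = 288; y0_2 = 112; x1_2 = 416; cy_3 = 116; r_3 = 24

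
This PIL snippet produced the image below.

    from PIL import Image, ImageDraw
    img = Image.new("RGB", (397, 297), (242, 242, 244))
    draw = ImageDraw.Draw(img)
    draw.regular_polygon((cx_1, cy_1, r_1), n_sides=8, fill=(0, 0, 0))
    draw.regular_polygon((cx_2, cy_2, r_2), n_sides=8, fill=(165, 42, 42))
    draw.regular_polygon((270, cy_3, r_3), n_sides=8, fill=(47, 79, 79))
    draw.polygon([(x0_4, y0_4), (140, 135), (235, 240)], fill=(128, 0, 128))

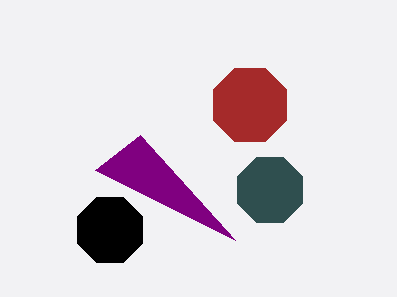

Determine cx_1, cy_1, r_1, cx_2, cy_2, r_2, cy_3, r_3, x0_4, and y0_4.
cx_1 = 110; cy_1 = 230; r_1 = 35; cx_2 = 250; cy_2 = 105; r_2 = 40; cy_3 = 190; r_3 = 35; x0_4 = 95; y0_4 = 170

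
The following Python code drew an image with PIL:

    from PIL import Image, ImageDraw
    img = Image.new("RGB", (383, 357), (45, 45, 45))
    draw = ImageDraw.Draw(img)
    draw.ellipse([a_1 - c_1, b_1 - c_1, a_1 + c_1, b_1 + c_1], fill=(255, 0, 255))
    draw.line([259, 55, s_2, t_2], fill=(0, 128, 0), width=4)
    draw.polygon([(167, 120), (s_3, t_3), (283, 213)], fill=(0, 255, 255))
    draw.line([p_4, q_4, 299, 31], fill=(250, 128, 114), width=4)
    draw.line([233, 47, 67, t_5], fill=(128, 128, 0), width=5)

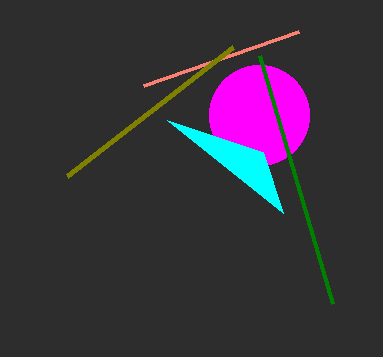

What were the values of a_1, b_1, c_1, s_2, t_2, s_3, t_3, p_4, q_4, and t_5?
a_1 = 259; b_1 = 115; c_1 = 50; s_2 = 332; t_2 = 303; s_3 = 263; t_3 = 152; p_4 = 144; q_4 = 85; t_5 = 176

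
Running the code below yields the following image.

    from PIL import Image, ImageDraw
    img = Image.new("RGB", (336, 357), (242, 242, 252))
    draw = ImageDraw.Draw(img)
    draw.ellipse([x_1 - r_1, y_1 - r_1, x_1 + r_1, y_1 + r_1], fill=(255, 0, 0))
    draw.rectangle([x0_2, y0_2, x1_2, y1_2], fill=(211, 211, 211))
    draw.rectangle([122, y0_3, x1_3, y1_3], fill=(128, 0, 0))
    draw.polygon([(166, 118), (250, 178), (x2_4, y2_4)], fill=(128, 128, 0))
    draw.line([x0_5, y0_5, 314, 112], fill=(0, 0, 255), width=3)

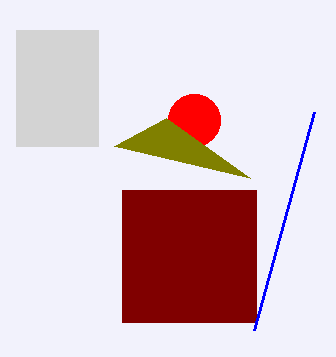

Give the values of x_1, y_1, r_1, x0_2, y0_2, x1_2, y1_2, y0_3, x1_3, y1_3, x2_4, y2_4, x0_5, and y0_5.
x_1 = 194, y_1 = 120, r_1 = 26, x0_2 = 16, y0_2 = 30, x1_2 = 98, y1_2 = 146, y0_3 = 190, x1_3 = 256, y1_3 = 322, x2_4 = 114, y2_4 = 146, x0_5 = 254, y0_5 = 330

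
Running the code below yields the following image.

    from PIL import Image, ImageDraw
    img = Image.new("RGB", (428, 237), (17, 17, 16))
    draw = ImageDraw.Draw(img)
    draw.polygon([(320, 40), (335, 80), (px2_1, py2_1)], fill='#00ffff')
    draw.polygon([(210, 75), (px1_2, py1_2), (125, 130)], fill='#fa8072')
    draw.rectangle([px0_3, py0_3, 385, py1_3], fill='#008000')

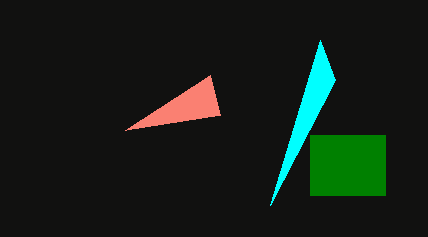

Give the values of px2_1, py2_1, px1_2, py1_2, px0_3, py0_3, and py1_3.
px2_1 = 270; py2_1 = 205; px1_2 = 220; py1_2 = 115; px0_3 = 310; py0_3 = 135; py1_3 = 195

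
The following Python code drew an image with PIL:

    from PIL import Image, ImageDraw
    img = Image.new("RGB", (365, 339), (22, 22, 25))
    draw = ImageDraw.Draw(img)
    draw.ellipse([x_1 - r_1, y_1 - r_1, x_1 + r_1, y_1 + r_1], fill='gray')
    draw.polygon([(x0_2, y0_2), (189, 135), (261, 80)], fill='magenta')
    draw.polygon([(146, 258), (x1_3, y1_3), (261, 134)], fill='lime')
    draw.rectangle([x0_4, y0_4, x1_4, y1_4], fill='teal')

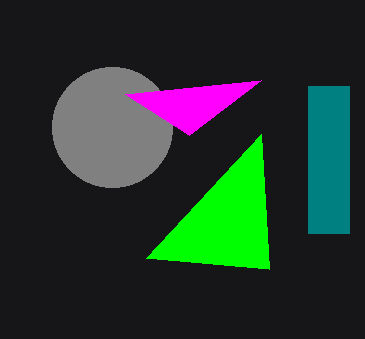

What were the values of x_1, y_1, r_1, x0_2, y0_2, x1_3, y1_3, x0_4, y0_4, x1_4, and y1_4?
x_1 = 112, y_1 = 127, r_1 = 60, x0_2 = 125, y0_2 = 94, x1_3 = 269, y1_3 = 269, x0_4 = 308, y0_4 = 86, x1_4 = 349, y1_4 = 233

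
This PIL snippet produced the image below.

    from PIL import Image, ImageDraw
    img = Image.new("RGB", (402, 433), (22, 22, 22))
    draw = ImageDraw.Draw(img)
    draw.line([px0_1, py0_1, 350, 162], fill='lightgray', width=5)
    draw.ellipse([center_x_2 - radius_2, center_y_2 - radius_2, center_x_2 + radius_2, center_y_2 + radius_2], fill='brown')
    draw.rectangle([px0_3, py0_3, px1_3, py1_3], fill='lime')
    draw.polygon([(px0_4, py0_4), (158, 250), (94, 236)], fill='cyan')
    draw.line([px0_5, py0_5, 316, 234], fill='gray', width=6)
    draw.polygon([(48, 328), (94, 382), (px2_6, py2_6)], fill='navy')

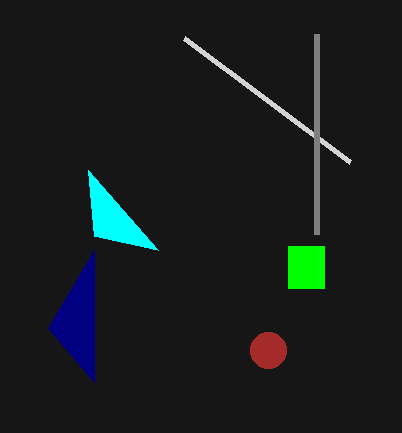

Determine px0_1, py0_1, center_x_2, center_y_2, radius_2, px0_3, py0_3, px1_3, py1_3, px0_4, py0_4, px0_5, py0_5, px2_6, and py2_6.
px0_1 = 184; py0_1 = 38; center_x_2 = 268; center_y_2 = 350; radius_2 = 18; px0_3 = 288; py0_3 = 246; px1_3 = 324; py1_3 = 288; px0_4 = 88; py0_4 = 170; px0_5 = 316; py0_5 = 34; px2_6 = 94; py2_6 = 250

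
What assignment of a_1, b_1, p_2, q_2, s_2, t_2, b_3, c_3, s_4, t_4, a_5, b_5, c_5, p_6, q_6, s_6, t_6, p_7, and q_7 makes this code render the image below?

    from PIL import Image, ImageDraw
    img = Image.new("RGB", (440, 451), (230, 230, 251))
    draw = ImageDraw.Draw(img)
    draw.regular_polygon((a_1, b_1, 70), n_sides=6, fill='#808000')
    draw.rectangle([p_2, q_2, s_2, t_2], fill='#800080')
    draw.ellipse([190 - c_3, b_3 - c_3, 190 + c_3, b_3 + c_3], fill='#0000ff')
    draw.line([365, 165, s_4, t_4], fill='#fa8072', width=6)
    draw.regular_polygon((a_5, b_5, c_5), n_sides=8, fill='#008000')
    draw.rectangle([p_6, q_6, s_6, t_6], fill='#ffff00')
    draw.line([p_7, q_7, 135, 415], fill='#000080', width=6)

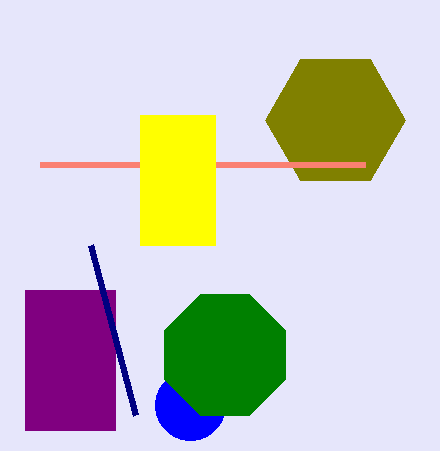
a_1 = 335
b_1 = 120
p_2 = 25
q_2 = 290
s_2 = 115
t_2 = 430
b_3 = 405
c_3 = 35
s_4 = 40
t_4 = 165
a_5 = 225
b_5 = 355
c_5 = 65
p_6 = 140
q_6 = 115
s_6 = 215
t_6 = 245
p_7 = 90
q_7 = 245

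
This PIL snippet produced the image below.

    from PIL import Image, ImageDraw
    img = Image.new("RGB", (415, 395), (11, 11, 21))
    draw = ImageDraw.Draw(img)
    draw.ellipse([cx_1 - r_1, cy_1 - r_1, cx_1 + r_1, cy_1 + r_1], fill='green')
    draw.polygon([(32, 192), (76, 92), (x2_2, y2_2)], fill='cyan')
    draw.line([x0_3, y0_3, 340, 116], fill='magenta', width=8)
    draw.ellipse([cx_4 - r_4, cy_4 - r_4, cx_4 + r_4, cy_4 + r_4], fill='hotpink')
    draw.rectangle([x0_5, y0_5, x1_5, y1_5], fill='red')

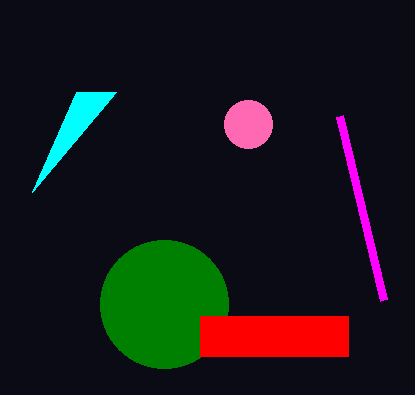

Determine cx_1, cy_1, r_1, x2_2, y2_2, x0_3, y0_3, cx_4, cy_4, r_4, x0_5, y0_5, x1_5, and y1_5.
cx_1 = 164, cy_1 = 304, r_1 = 64, x2_2 = 116, y2_2 = 92, x0_3 = 384, y0_3 = 300, cx_4 = 248, cy_4 = 124, r_4 = 24, x0_5 = 200, y0_5 = 316, x1_5 = 348, y1_5 = 356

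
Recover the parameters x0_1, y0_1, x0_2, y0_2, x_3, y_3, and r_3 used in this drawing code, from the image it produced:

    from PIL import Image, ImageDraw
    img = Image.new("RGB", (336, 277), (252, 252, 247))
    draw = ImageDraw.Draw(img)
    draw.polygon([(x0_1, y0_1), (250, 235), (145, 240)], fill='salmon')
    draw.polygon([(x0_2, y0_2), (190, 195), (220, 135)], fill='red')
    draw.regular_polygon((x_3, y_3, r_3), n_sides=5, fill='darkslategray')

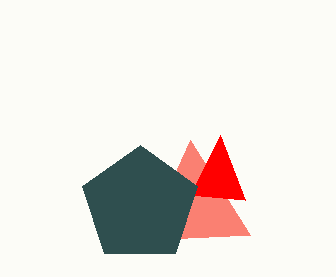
x0_1 = 190, y0_1 = 140, x0_2 = 245, y0_2 = 200, x_3 = 140, y_3 = 205, r_3 = 60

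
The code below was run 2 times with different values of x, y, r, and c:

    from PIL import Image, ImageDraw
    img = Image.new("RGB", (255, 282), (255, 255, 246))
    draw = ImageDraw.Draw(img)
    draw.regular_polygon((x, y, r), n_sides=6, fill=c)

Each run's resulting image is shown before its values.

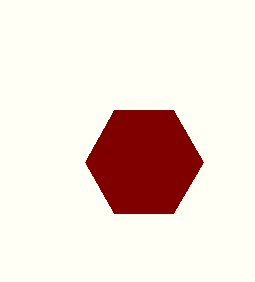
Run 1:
x = 144
y = 162
r = 59
c = 'maroon'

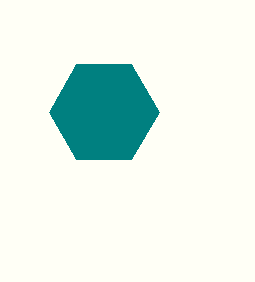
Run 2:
x = 104, y = 112, r = 55, c = 'teal'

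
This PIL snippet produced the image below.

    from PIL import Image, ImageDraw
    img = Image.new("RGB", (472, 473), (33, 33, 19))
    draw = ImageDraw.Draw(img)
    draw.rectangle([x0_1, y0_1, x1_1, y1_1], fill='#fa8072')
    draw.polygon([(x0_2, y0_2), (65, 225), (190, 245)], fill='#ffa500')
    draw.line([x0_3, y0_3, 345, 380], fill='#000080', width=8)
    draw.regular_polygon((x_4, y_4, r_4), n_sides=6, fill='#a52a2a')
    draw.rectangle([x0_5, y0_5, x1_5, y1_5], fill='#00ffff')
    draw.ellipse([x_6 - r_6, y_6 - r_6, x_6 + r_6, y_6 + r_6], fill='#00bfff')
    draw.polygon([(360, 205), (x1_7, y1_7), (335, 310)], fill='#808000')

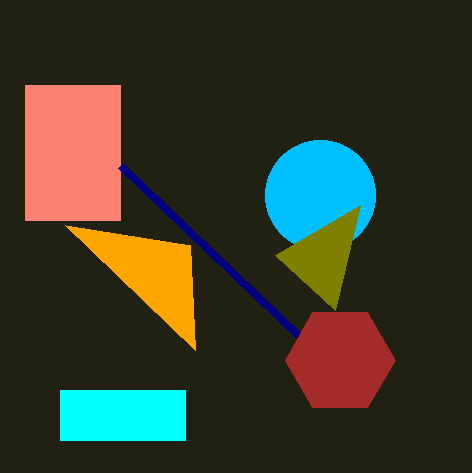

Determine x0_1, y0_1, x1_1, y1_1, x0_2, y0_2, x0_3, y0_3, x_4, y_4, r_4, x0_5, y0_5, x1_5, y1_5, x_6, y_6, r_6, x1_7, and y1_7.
x0_1 = 25
y0_1 = 85
x1_1 = 120
y1_1 = 220
x0_2 = 195
y0_2 = 350
x0_3 = 120
y0_3 = 165
x_4 = 340
y_4 = 360
r_4 = 55
x0_5 = 60
y0_5 = 390
x1_5 = 185
y1_5 = 440
x_6 = 320
y_6 = 195
r_6 = 55
x1_7 = 275
y1_7 = 255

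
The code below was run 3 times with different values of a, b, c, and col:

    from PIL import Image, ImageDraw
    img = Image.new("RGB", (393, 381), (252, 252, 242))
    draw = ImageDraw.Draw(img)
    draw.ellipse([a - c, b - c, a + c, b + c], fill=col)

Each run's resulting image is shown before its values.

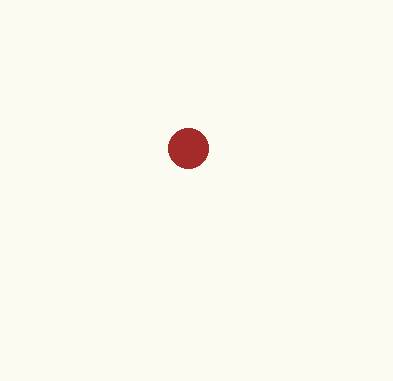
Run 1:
a = 188
b = 148
c = 20
col = 'brown'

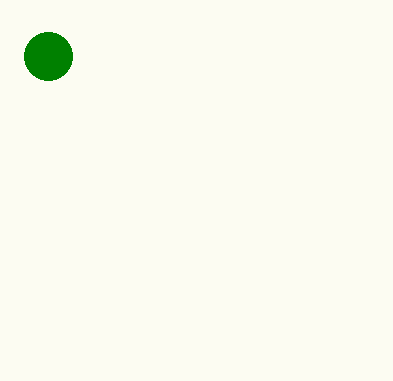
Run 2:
a = 48; b = 56; c = 24; col = 'green'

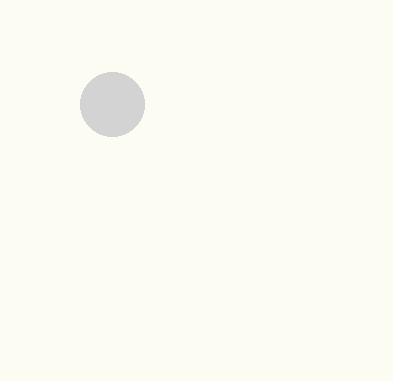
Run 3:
a = 112; b = 104; c = 32; col = 'lightgray'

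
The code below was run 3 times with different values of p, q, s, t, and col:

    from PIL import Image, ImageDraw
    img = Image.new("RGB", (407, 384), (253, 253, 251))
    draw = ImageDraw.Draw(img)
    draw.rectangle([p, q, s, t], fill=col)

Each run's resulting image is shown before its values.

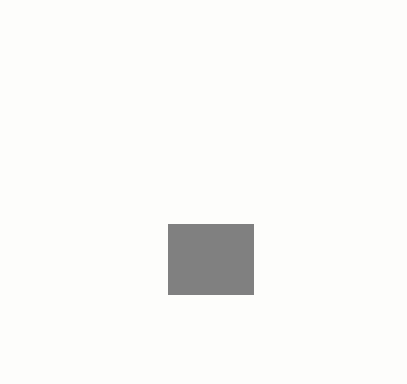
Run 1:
p = 168; q = 224; s = 253; t = 294; col = 'gray'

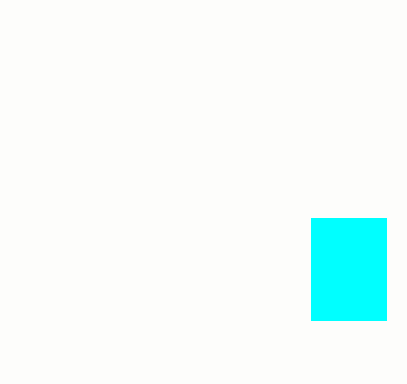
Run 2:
p = 311; q = 218; s = 386; t = 320; col = 'cyan'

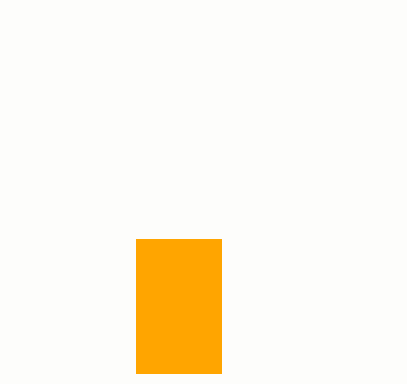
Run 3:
p = 136
q = 239
s = 221
t = 373
col = 'orange'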